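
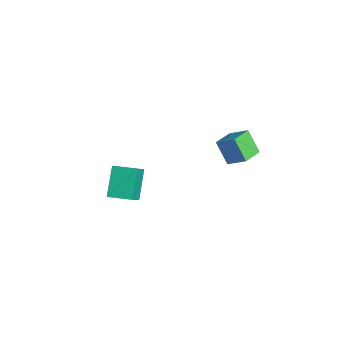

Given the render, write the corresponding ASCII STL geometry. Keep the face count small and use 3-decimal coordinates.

solid 
facet normal -0.679 -0.734 0.007
outer loop
vertex 3.367 -3.852 -2.244
vertex 2.655 -3.184 -1.227
vertex 2.487 -3.05 -3.386
endloop
endfacet
facet normal 0.505 -0.473 -0.722
outer loop
vertex 3.165 -2.316 -3.393
vertex 3.367 -3.852 -2.244
vertex 2.487 -3.05 -3.386
endloop
endfacet
facet normal -0.679 -0.734 0.007
outer loop
vertex 2.487 -3.05 -3.386
vertex 2.655 -3.184 -1.227
vertex 1.775 -2.382 -2.369
endloop
endfacet
facet normal -0.533 0.486 -0.692
outer loop
vertex 1.775 -2.382 -2.369
vertex 3.165 -2.316 -3.393
vertex 2.487 -3.05 -3.386
endloop
endfacet
facet normal 0.533 -0.486 0.692
outer loop
vertex 3.367 -3.852 -2.244
vertex 3.333 -2.45 -1.234
vertex 2.655 -3.184 -1.227
endloop
endfacet
facet normal 0.505 -0.473 -0.722
outer loop
vertex 4.045 -3.118 -2.251
vertex 3.367 -3.852 -2.244
vertex 3.165 -2.316 -3.393
endloop
endfacet
facet normal 0.533 -0.486 0.692
outer loop
vertex 4.045 -3.118 -2.251
vertex 3.333 -2.45 -1.234
vertex 3.367 -3.852 -2.244
endloop
endfacet
facet normal -0.505 0.473 0.722
outer loop
vertex 2.655 -3.184 -1.227
vertex 3.333 -2.45 -1.234
vertex 1.775 -2.382 -2.369
endloop
endfacet
facet normal -0.533 0.486 -0.692
outer loop
vertex 2.453 -1.648 -2.376
vertex 3.165 -2.316 -3.393
vertex 1.775 -2.382 -2.369
endloop
endfacet
facet normal -0.505 0.473 0.722
outer loop
vertex 1.775 -2.382 -2.369
vertex 3.333 -2.45 -1.234
vertex 2.453 -1.648 -2.376
endloop
endfacet
facet normal 0.679 0.734 -0.007
outer loop
vertex 2.453 -1.648 -2.376
vertex 4.045 -3.118 -2.251
vertex 3.165 -2.316 -3.393
endloop
endfacet
facet normal 0.679 0.734 -0.007
outer loop
vertex 3.333 -2.45 -1.234
vertex 4.045 -3.118 -2.251
vertex 2.453 -1.648 -2.376
endloop
endfacet
facet normal -0.574 -0.107 0.812
outer loop
vertex 3.781 1.656 -1.05
vertex 3.406 2.549 -1.198
vertex 3.08 1.27 -1.597
endloop
endfacet
facet normal 0.383 -0.911 0.152
outer loop
vertex 3.734 1.391 -2.522
vertex 3.781 1.656 -1.05
vertex 3.08 1.27 -1.597
endloop
endfacet
facet normal -0.574 -0.107 0.812
outer loop
vertex 3.08 1.27 -1.597
vertex 3.406 2.549 -1.198
vertex 2.704 2.162 -1.745
endloop
endfacet
facet normal -0.724 -0.399 -0.564
outer loop
vertex 2.704 2.162 -1.745
vertex 3.734 1.391 -2.522
vertex 3.08 1.27 -1.597
endloop
endfacet
facet normal 0.724 0.397 0.564
outer loop
vertex 3.781 1.656 -1.05
vertex 4.06 2.67 -2.123
vertex 3.406 2.549 -1.198
endloop
endfacet
facet normal 0.384 -0.911 0.152
outer loop
vertex 4.436 1.778 -1.975
vertex 3.781 1.656 -1.05
vertex 3.734 1.391 -2.522
endloop
endfacet
facet normal 0.723 0.398 0.564
outer loop
vertex 4.436 1.778 -1.975
vertex 4.06 2.67 -2.123
vertex 3.781 1.656 -1.05
endloop
endfacet
facet normal -0.384 0.911 -0.152
outer loop
vertex 3.406 2.549 -1.198
vertex 4.06 2.67 -2.123
vertex 2.704 2.162 -1.745
endloop
endfacet
facet normal -0.723 -0.397 -0.565
outer loop
vertex 3.359 2.284 -2.67
vertex 3.734 1.391 -2.522
vertex 2.704 2.162 -1.745
endloop
endfacet
facet normal -0.384 0.911 -0.151
outer loop
vertex 2.704 2.162 -1.745
vertex 4.06 2.67 -2.123
vertex 3.359 2.284 -2.67
endloop
endfacet
facet normal 0.574 0.106 -0.812
outer loop
vertex 3.359 2.284 -2.67
vertex 4.436 1.778 -1.975
vertex 3.734 1.391 -2.522
endloop
endfacet
facet normal 0.574 0.107 -0.812
outer loop
vertex 4.06 2.67 -2.123
vertex 4.436 1.778 -1.975
vertex 3.359 2.284 -2.67
endloop
endfacet

endsolid


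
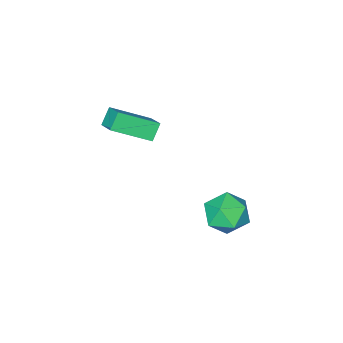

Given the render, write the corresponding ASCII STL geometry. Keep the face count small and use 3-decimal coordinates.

solid 
facet normal -0.041 0.213 0.976
outer loop
vertex 2.215 4.741 -1.869
vertex 2.254 3.561 -1.61
vertex 3.28 4.193 -1.705
endloop
endfacet
facet normal 0.284 0.736 0.614
outer loop
vertex 2.215 4.741 -1.869
vertex 3.28 4.193 -1.705
vertex 3.144 4.993 -2.601
endloop
endfacet
facet normal -0.170 0.978 0.120
outer loop
vertex 2.215 4.741 -1.869
vertex 3.144 4.993 -2.601
vertex 2.034 4.856 -3.059
endloop
endfacet
facet normal -0.776 0.605 0.177
outer loop
vertex 2.215 4.741 -1.869
vertex 2.034 4.856 -3.059
vertex 1.483 3.971 -2.446
endloop
endfacet
facet normal -0.696 0.132 0.706
outer loop
vertex 2.215 4.741 -1.869
vertex 1.483 3.971 -2.446
vertex 2.254 3.561 -1.61
endloop
endfacet
facet normal 0.846 0.454 0.277
outer loop
vertex 3.144 4.993 -2.601
vertex 3.28 4.193 -1.705
vertex 3.757 3.969 -2.794
endloop
endfacet
facet normal 0.321 -0.392 0.862
outer loop
vertex 3.28 4.193 -1.705
vertex 2.254 3.561 -1.61
vertex 3.206 3.084 -2.181
endloop
endfacet
facet normal -0.739 -0.523 0.425
outer loop
vertex 2.254 3.561 -1.61
vertex 1.483 3.971 -2.446
vertex 2.096 2.947 -2.639
endloop
endfacet
facet normal -0.869 0.243 -0.431
outer loop
vertex 1.483 3.971 -2.446
vertex 2.034 4.856 -3.059
vertex 1.96 3.747 -3.535
endloop
endfacet
facet normal 0.111 0.846 -0.522
outer loop
vertex 2.034 4.856 -3.059
vertex 3.144 4.993 -2.601
vertex 2.986 4.379 -3.63
endloop
endfacet
facet normal 0.776 -0.605 -0.177
outer loop
vertex 3.025 3.199 -3.371
vertex 3.757 3.969 -2.794
vertex 3.206 3.084 -2.181
endloop
endfacet
facet normal 0.170 -0.978 -0.120
outer loop
vertex 3.025 3.199 -3.371
vertex 3.206 3.084 -2.181
vertex 2.096 2.947 -2.639
endloop
endfacet
facet normal -0.284 -0.736 -0.614
outer loop
vertex 3.025 3.199 -3.371
vertex 2.096 2.947 -2.639
vertex 1.96 3.747 -3.535
endloop
endfacet
facet normal 0.041 -0.213 -0.976
outer loop
vertex 3.025 3.199 -3.371
vertex 1.96 3.747 -3.535
vertex 2.986 4.379 -3.63
endloop
endfacet
facet normal 0.696 -0.132 -0.706
outer loop
vertex 3.025 3.199 -3.371
vertex 2.986 4.379 -3.63
vertex 3.757 3.969 -2.794
endloop
endfacet
facet normal 0.869 -0.243 0.431
outer loop
vertex 3.206 3.084 -2.181
vertex 3.757 3.969 -2.794
vertex 3.28 4.193 -1.705
endloop
endfacet
facet normal -0.111 -0.846 0.522
outer loop
vertex 2.096 2.947 -2.639
vertex 3.206 3.084 -2.181
vertex 2.254 3.561 -1.61
endloop
endfacet
facet normal -0.846 -0.454 -0.277
outer loop
vertex 1.96 3.747 -3.535
vertex 2.096 2.947 -2.639
vertex 1.483 3.971 -2.446
endloop
endfacet
facet normal -0.321 0.392 -0.862
outer loop
vertex 2.986 4.379 -3.63
vertex 1.96 3.747 -3.535
vertex 2.034 4.856 -3.059
endloop
endfacet
facet normal 0.739 0.523 -0.425
outer loop
vertex 3.757 3.969 -2.794
vertex 2.986 4.379 -3.63
vertex 3.144 4.993 -2.601
endloop
endfacet
facet normal -0.629 -0.189 0.754
outer loop
vertex 3.898 -2.611 1.389
vertex 4.267 -1.541 1.964
vertex 2.325 -1.513 0.353
endloop
endfacet
facet normal -0.290 -0.843 -0.453
outer loop
vertex 2.973 -1.319 -0.424
vertex 3.898 -2.611 1.389
vertex 2.325 -1.513 0.353
endloop
endfacet
facet normal -0.629 -0.188 0.755
outer loop
vertex 2.325 -1.513 0.353
vertex 4.267 -1.541 1.964
vertex 2.695 -0.442 0.928
endloop
endfacet
facet normal -0.721 0.504 -0.475
outer loop
vertex 2.695 -0.442 0.928
vertex 2.973 -1.319 -0.424
vertex 2.325 -1.513 0.353
endloop
endfacet
facet normal 0.721 -0.504 0.475
outer loop
vertex 3.898 -2.611 1.389
vertex 4.915 -1.347 1.187
vertex 4.267 -1.541 1.964
endloop
endfacet
facet normal -0.291 -0.843 -0.452
outer loop
vertex 4.545 -2.418 0.612
vertex 3.898 -2.611 1.389
vertex 2.973 -1.319 -0.424
endloop
endfacet
facet normal 0.721 -0.504 0.475
outer loop
vertex 4.545 -2.418 0.612
vertex 4.915 -1.347 1.187
vertex 3.898 -2.611 1.389
endloop
endfacet
facet normal 0.291 0.843 0.453
outer loop
vertex 4.267 -1.541 1.964
vertex 4.915 -1.347 1.187
vertex 2.695 -0.442 0.928
endloop
endfacet
facet normal -0.721 0.504 -0.475
outer loop
vertex 3.342 -0.249 0.151
vertex 2.973 -1.319 -0.424
vertex 2.695 -0.442 0.928
endloop
endfacet
facet normal 0.291 0.843 0.452
outer loop
vertex 2.695 -0.442 0.928
vertex 4.915 -1.347 1.187
vertex 3.342 -0.249 0.151
endloop
endfacet
facet normal 0.629 0.188 -0.754
outer loop
vertex 3.342 -0.249 0.151
vertex 4.545 -2.418 0.612
vertex 2.973 -1.319 -0.424
endloop
endfacet
facet normal 0.628 0.188 -0.755
outer loop
vertex 4.915 -1.347 1.187
vertex 4.545 -2.418 0.612
vertex 3.342 -0.249 0.151
endloop
endfacet

endsolid


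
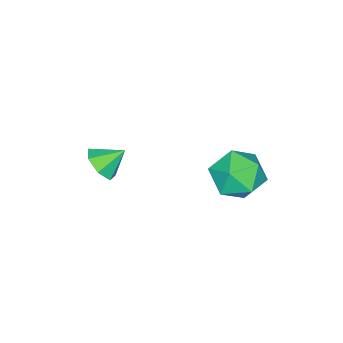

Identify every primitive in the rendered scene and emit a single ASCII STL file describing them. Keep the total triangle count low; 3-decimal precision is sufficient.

solid 
facet normal -0.698 0.633 0.334
outer loop
vertex -2.8 2.593 -0.067
vertex -3.298 1.689 0.603
vertex -2.42 2.402 1.088
endloop
endfacet
facet normal -0.091 0.977 0.191
outer loop
vertex -2.8 2.593 -0.067
vertex -2.42 2.402 1.088
vertex -1.601 2.651 0.204
endloop
endfacet
facet normal 0.070 0.866 -0.495
outer loop
vertex -2.8 2.593 -0.067
vertex -1.601 2.651 0.204
vertex -1.973 2.092 -0.827
endloop
endfacet
facet normal -0.439 0.453 -0.776
outer loop
vertex -2.8 2.593 -0.067
vertex -1.973 2.092 -0.827
vertex -3.021 1.498 -0.581
endloop
endfacet
facet normal -0.914 0.308 -0.264
outer loop
vertex -2.8 2.593 -0.067
vertex -3.021 1.498 -0.581
vertex -3.298 1.689 0.603
endloop
endfacet
facet normal 0.427 0.686 0.589
outer loop
vertex -1.601 2.651 0.204
vertex -2.42 2.402 1.088
vertex -1.359 1.782 1.041
endloop
endfacet
facet normal -0.557 0.128 0.820
outer loop
vertex -2.42 2.402 1.088
vertex -3.298 1.689 0.603
vertex -2.407 1.188 1.287
endloop
endfacet
facet normal -0.907 -0.395 -0.148
outer loop
vertex -3.298 1.689 0.603
vertex -3.021 1.498 -0.581
vertex -2.779 0.629 0.256
endloop
endfacet
facet normal -0.138 -0.162 -0.977
outer loop
vertex -3.021 1.498 -0.581
vertex -1.973 2.092 -0.827
vertex -1.96 0.878 -0.628
endloop
endfacet
facet normal 0.686 0.507 -0.522
outer loop
vertex -1.973 2.092 -0.827
vertex -1.601 2.651 0.204
vertex -1.082 1.591 -0.143
endloop
endfacet
facet normal 0.439 -0.453 0.776
outer loop
vertex -1.58 0.687 0.527
vertex -1.359 1.782 1.041
vertex -2.407 1.188 1.287
endloop
endfacet
facet normal -0.070 -0.866 0.495
outer loop
vertex -1.58 0.687 0.527
vertex -2.407 1.188 1.287
vertex -2.779 0.629 0.256
endloop
endfacet
facet normal 0.091 -0.977 -0.191
outer loop
vertex -1.58 0.687 0.527
vertex -2.779 0.629 0.256
vertex -1.96 0.878 -0.628
endloop
endfacet
facet normal 0.698 -0.633 -0.334
outer loop
vertex -1.58 0.687 0.527
vertex -1.96 0.878 -0.628
vertex -1.082 1.591 -0.143
endloop
endfacet
facet normal 0.914 -0.308 0.264
outer loop
vertex -1.58 0.687 0.527
vertex -1.082 1.591 -0.143
vertex -1.359 1.782 1.041
endloop
endfacet
facet normal 0.138 0.162 0.977
outer loop
vertex -2.407 1.188 1.287
vertex -1.359 1.782 1.041
vertex -2.42 2.402 1.088
endloop
endfacet
facet normal -0.686 -0.507 0.522
outer loop
vertex -2.779 0.629 0.256
vertex -2.407 1.188 1.287
vertex -3.298 1.689 0.603
endloop
endfacet
facet normal -0.427 -0.686 -0.589
outer loop
vertex -1.96 0.878 -0.628
vertex -2.779 0.629 0.256
vertex -3.021 1.498 -0.581
endloop
endfacet
facet normal 0.557 -0.128 -0.820
outer loop
vertex -1.082 1.591 -0.143
vertex -1.96 0.878 -0.628
vertex -1.973 2.092 -0.827
endloop
endfacet
facet normal 0.907 0.395 0.148
outer loop
vertex -1.359 1.782 1.041
vertex -1.082 1.591 -0.143
vertex -1.601 2.651 0.204
endloop
endfacet
facet normal 0.537 -0.573 -0.619
outer loop
vertex 0.848 -2.687 0.331
vertex 0.137 -3.077 0.075
vertex 0.506 -2.382 -0.248
endloop
endfacet
facet normal 0.298 0.906 0.301
outer loop
vertex 0.848 -2.687 0.331
vertex 0.506 -2.382 -0.248
vertex -0.497 -2.403 0.805
endloop
endfacet
facet normal 0.537 -0.573 -0.619
outer loop
vertex 0.506 -2.382 -0.248
vertex 0.137 -3.077 0.075
vertex -0.114 -2.601 -0.583
endloop
endfacet
facet normal -0.229 0.953 -0.199
outer loop
vertex 0.506 -2.382 -0.248
vertex -0.114 -2.601 -0.583
vertex -0.497 -2.403 0.805
endloop
endfacet
facet normal 0.538 -0.572 -0.619
outer loop
vertex -0.114 -2.601 -0.583
vertex 0.137 -3.077 0.075
vertex -0.544 -3.179 -0.423
endloop
endfacet
facet normal -0.804 0.516 -0.295
outer loop
vertex -0.114 -2.601 -0.583
vertex -0.544 -3.179 -0.423
vertex -0.497 -2.403 0.805
endloop
endfacet
facet normal 0.539 -0.571 -0.620
outer loop
vertex -0.544 -3.179 -0.423
vertex 0.137 -3.077 0.075
vertex -0.461 -3.68 0.111
endloop
endfacet
facet normal -0.994 -0.074 0.085
outer loop
vertex -0.544 -3.179 -0.423
vertex -0.461 -3.68 0.111
vertex -0.497 -2.403 0.805
endloop
endfacet
facet normal 0.539 -0.572 -0.619
outer loop
vertex -0.461 -3.68 0.111
vertex 0.137 -3.077 0.075
vertex 0.072 -3.727 0.619
endloop
endfacet
facet normal -0.657 -0.374 0.655
outer loop
vertex -0.461 -3.68 0.111
vertex 0.072 -3.727 0.619
vertex -0.497 -2.403 0.805
endloop
endfacet
facet normal 0.537 -0.572 -0.620
outer loop
vertex 0.072 -3.727 0.619
vertex 0.137 -3.077 0.075
vertex 0.655 -3.285 0.716
endloop
endfacet
facet normal -0.045 -0.158 0.986
outer loop
vertex 0.072 -3.727 0.619
vertex 0.655 -3.285 0.716
vertex -0.497 -2.403 0.805
endloop
endfacet
facet normal 0.537 -0.572 -0.620
outer loop
vertex 0.655 -3.285 0.716
vertex 0.137 -3.077 0.075
vertex 0.848 -2.687 0.331
endloop
endfacet
facet normal 0.379 0.411 0.829
outer loop
vertex 0.655 -3.285 0.716
vertex 0.848 -2.687 0.331
vertex -0.497 -2.403 0.805
endloop
endfacet

endsolid


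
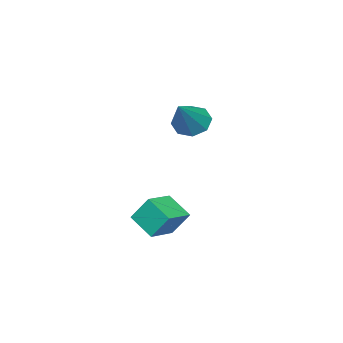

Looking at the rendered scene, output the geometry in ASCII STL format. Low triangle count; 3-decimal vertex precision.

solid 
facet normal -0.738 -0.161 -0.656
outer loop
vertex 1.029 -3.27 0.615
vertex 0.587 -3.601 1.193
vertex 0.68 -2.86 0.907
endloop
endfacet
facet normal 0.607 0.734 -0.305
outer loop
vertex 1.029 -3.27 0.615
vertex 0.68 -2.86 0.907
vertex 1.973 -3.299 2.427
endloop
endfacet
facet normal -0.738 -0.160 -0.655
outer loop
vertex 0.68 -2.86 0.907
vertex 0.587 -3.601 1.193
vertex 0.277 -2.884 1.367
endloop
endfacet
facet normal 0.134 0.977 0.168
outer loop
vertex 0.68 -2.86 0.907
vertex 0.277 -2.884 1.367
vertex 1.973 -3.299 2.427
endloop
endfacet
facet normal -0.738 -0.160 -0.656
outer loop
vertex 0.277 -2.884 1.367
vertex 0.587 -3.601 1.193
vertex 0.055 -3.329 1.725
endloop
endfacet
facet normal -0.261 0.681 0.684
outer loop
vertex 0.277 -2.884 1.367
vertex 0.055 -3.329 1.725
vertex 1.973 -3.299 2.427
endloop
endfacet
facet normal -0.738 -0.160 -0.656
outer loop
vertex 0.055 -3.329 1.725
vertex 0.587 -3.601 1.193
vertex 0.144 -3.932 1.772
endloop
endfacet
facet normal -0.344 0.022 0.939
outer loop
vertex 0.055 -3.329 1.725
vertex 0.144 -3.932 1.772
vertex 1.973 -3.299 2.427
endloop
endfacet
facet normal -0.737 -0.161 -0.656
outer loop
vertex 0.144 -3.932 1.772
vertex 0.587 -3.601 1.193
vertex 0.493 -4.342 1.48
endloop
endfacet
facet normal -0.068 -0.616 0.785
outer loop
vertex 0.144 -3.932 1.772
vertex 0.493 -4.342 1.48
vertex 1.973 -3.299 2.427
endloop
endfacet
facet normal -0.737 -0.161 -0.656
outer loop
vertex 0.493 -4.342 1.48
vertex 0.587 -3.601 1.193
vertex 0.897 -4.318 1.02
endloop
endfacet
facet normal 0.406 -0.859 0.312
outer loop
vertex 0.493 -4.342 1.48
vertex 0.897 -4.318 1.02
vertex 1.973 -3.299 2.427
endloop
endfacet
facet normal -0.737 -0.160 -0.656
outer loop
vertex 0.897 -4.318 1.02
vertex 0.587 -3.601 1.193
vertex 1.119 -3.873 0.662
endloop
endfacet
facet normal 0.801 -0.564 -0.204
outer loop
vertex 0.897 -4.318 1.02
vertex 1.119 -3.873 0.662
vertex 1.973 -3.299 2.427
endloop
endfacet
facet normal -0.737 -0.161 -0.656
outer loop
vertex 1.119 -3.873 0.662
vertex 0.587 -3.601 1.193
vertex 1.029 -3.27 0.615
endloop
endfacet
facet normal 0.883 0.096 -0.459
outer loop
vertex 1.119 -3.873 0.662
vertex 1.029 -3.27 0.615
vertex 1.973 -3.299 2.427
endloop
endfacet
facet normal -0.977 0.078 -0.198
outer loop
vertex 2.438 -4.167 -3.102
vertex 2.283 -3.483 -2.067
vertex 2.656 -3.118 -3.764
endloop
endfacet
facet normal 0.124 -0.548 -0.827
outer loop
vertex 3.897 -3.217 -3.513
vertex 2.438 -4.167 -3.102
vertex 2.656 -3.118 -3.764
endloop
endfacet
facet normal -0.977 0.078 -0.198
outer loop
vertex 2.656 -3.118 -3.764
vertex 2.283 -3.483 -2.067
vertex 2.501 -2.433 -2.729
endloop
endfacet
facet normal 0.173 0.833 -0.525
outer loop
vertex 2.501 -2.433 -2.729
vertex 3.897 -3.217 -3.513
vertex 2.656 -3.118 -3.764
endloop
endfacet
facet normal -0.173 -0.833 0.525
outer loop
vertex 2.438 -4.167 -3.102
vertex 3.524 -3.582 -1.816
vertex 2.283 -3.483 -2.067
endloop
endfacet
facet normal 0.123 -0.547 -0.828
outer loop
vertex 3.679 -4.267 -2.851
vertex 2.438 -4.167 -3.102
vertex 3.897 -3.217 -3.513
endloop
endfacet
facet normal -0.173 -0.833 0.525
outer loop
vertex 3.679 -4.267 -2.851
vertex 3.524 -3.582 -1.816
vertex 2.438 -4.167 -3.102
endloop
endfacet
facet normal -0.124 0.547 0.828
outer loop
vertex 2.283 -3.483 -2.067
vertex 3.524 -3.582 -1.816
vertex 2.501 -2.433 -2.729
endloop
endfacet
facet normal 0.173 0.833 -0.525
outer loop
vertex 3.742 -2.533 -2.478
vertex 3.897 -3.217 -3.513
vertex 2.501 -2.433 -2.729
endloop
endfacet
facet normal -0.123 0.548 0.827
outer loop
vertex 2.501 -2.433 -2.729
vertex 3.524 -3.582 -1.816
vertex 3.742 -2.533 -2.478
endloop
endfacet
facet normal 0.977 -0.078 0.198
outer loop
vertex 3.742 -2.533 -2.478
vertex 3.679 -4.267 -2.851
vertex 3.897 -3.217 -3.513
endloop
endfacet
facet normal 0.977 -0.078 0.198
outer loop
vertex 3.524 -3.582 -1.816
vertex 3.679 -4.267 -2.851
vertex 3.742 -2.533 -2.478
endloop
endfacet

endsolid


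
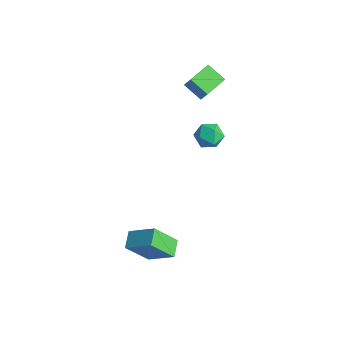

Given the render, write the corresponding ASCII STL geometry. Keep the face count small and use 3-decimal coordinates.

solid 
facet normal -0.668 0.666 0.333
outer loop
vertex 0.295 -2.38 -1.695
vertex 0.67 -1.334 -3.034
vertex -0.824 -3.074 -2.55
endloop
endfacet
facet normal -0.215 -0.601 0.770
outer loop
vertex -0.19 -3.706 -2.866
vertex 0.295 -2.38 -1.695
vertex -0.824 -3.074 -2.55
endloop
endfacet
facet normal -0.667 0.666 0.334
outer loop
vertex -0.824 -3.074 -2.55
vertex 0.67 -1.334 -3.034
vertex -0.45 -2.028 -3.889
endloop
endfacet
facet normal -0.712 -0.442 -0.545
outer loop
vertex -0.45 -2.028 -3.889
vertex -0.19 -3.706 -2.866
vertex -0.824 -3.074 -2.55
endloop
endfacet
facet normal 0.712 0.442 0.545
outer loop
vertex 0.295 -2.38 -1.695
vertex 1.304 -1.966 -3.35
vertex 0.67 -1.334 -3.034
endloop
endfacet
facet normal -0.215 -0.601 0.770
outer loop
vertex 0.93 -3.012 -2.011
vertex 0.295 -2.38 -1.695
vertex -0.19 -3.706 -2.866
endloop
endfacet
facet normal 0.712 0.443 0.545
outer loop
vertex 0.93 -3.012 -2.011
vertex 1.304 -1.966 -3.35
vertex 0.295 -2.38 -1.695
endloop
endfacet
facet normal 0.215 0.601 -0.770
outer loop
vertex 0.67 -1.334 -3.034
vertex 1.304 -1.966 -3.35
vertex -0.45 -2.028 -3.889
endloop
endfacet
facet normal -0.712 -0.443 -0.545
outer loop
vertex 0.185 -2.66 -4.205
vertex -0.19 -3.706 -2.866
vertex -0.45 -2.028 -3.889
endloop
endfacet
facet normal 0.215 0.601 -0.770
outer loop
vertex -0.45 -2.028 -3.889
vertex 1.304 -1.966 -3.35
vertex 0.185 -2.66 -4.205
endloop
endfacet
facet normal 0.667 -0.666 -0.333
outer loop
vertex 0.185 -2.66 -4.205
vertex 0.93 -3.012 -2.011
vertex -0.19 -3.706 -2.866
endloop
endfacet
facet normal 0.668 -0.666 -0.333
outer loop
vertex 1.304 -1.966 -3.35
vertex 0.93 -3.012 -2.011
vertex 0.185 -2.66 -4.205
endloop
endfacet
facet normal 0.110 0.992 0.057
outer loop
vertex -3.765 4.232 -1.85
vertex -3.828 4.192 -1.033
vertex -3.093 4.131 -1.391
endloop
endfacet
facet normal 0.457 0.730 -0.508
outer loop
vertex -3.765 4.232 -1.85
vertex -3.093 4.131 -1.391
vertex -3.183 3.704 -2.085
endloop
endfacet
facet normal -0.018 0.390 -0.920
outer loop
vertex -3.765 4.232 -1.85
vertex -3.183 3.704 -2.085
vertex -3.975 3.501 -2.156
endloop
endfacet
facet normal -0.658 0.444 -0.608
outer loop
vertex -3.765 4.232 -1.85
vertex -3.975 3.501 -2.156
vertex -4.373 3.802 -1.506
endloop
endfacet
facet normal -0.579 0.815 -0.005
outer loop
vertex -3.765 4.232 -1.85
vertex -4.373 3.802 -1.506
vertex -3.828 4.192 -1.033
endloop
endfacet
facet normal 0.929 0.249 -0.274
outer loop
vertex -3.183 3.704 -2.085
vertex -3.093 4.131 -1.391
vertex -2.887 3.338 -1.414
endloop
endfacet
facet normal 0.368 0.673 0.641
outer loop
vertex -3.093 4.131 -1.391
vertex -3.828 4.192 -1.033
vertex -3.285 3.639 -0.764
endloop
endfacet
facet normal -0.747 0.388 0.541
outer loop
vertex -3.828 4.192 -1.033
vertex -4.373 3.802 -1.506
vertex -4.077 3.436 -0.835
endloop
endfacet
facet normal -0.874 -0.214 -0.436
outer loop
vertex -4.373 3.802 -1.506
vertex -3.975 3.501 -2.156
vertex -4.167 3.009 -1.529
endloop
endfacet
facet normal 0.161 -0.299 -0.940
outer loop
vertex -3.975 3.501 -2.156
vertex -3.183 3.704 -2.085
vertex -3.432 2.948 -1.887
endloop
endfacet
facet normal 0.658 -0.444 0.608
outer loop
vertex -3.495 2.908 -1.07
vertex -2.887 3.338 -1.414
vertex -3.285 3.639 -0.764
endloop
endfacet
facet normal 0.018 -0.390 0.920
outer loop
vertex -3.495 2.908 -1.07
vertex -3.285 3.639 -0.764
vertex -4.077 3.436 -0.835
endloop
endfacet
facet normal -0.457 -0.730 0.508
outer loop
vertex -3.495 2.908 -1.07
vertex -4.077 3.436 -0.835
vertex -4.167 3.009 -1.529
endloop
endfacet
facet normal -0.110 -0.992 -0.057
outer loop
vertex -3.495 2.908 -1.07
vertex -4.167 3.009 -1.529
vertex -3.432 2.948 -1.887
endloop
endfacet
facet normal 0.579 -0.815 0.005
outer loop
vertex -3.495 2.908 -1.07
vertex -3.432 2.948 -1.887
vertex -2.887 3.338 -1.414
endloop
endfacet
facet normal 0.874 0.214 0.436
outer loop
vertex -3.285 3.639 -0.764
vertex -2.887 3.338 -1.414
vertex -3.093 4.131 -1.391
endloop
endfacet
facet normal -0.161 0.299 0.940
outer loop
vertex -4.077 3.436 -0.835
vertex -3.285 3.639 -0.764
vertex -3.828 4.192 -1.033
endloop
endfacet
facet normal -0.929 -0.249 0.274
outer loop
vertex -4.167 3.009 -1.529
vertex -4.077 3.436 -0.835
vertex -4.373 3.802 -1.506
endloop
endfacet
facet normal -0.368 -0.673 -0.641
outer loop
vertex -3.432 2.948 -1.887
vertex -4.167 3.009 -1.529
vertex -3.975 3.501 -2.156
endloop
endfacet
facet normal 0.747 -0.388 -0.541
outer loop
vertex -2.887 3.338 -1.414
vertex -3.432 2.948 -1.887
vertex -3.183 3.704 -2.085
endloop
endfacet
facet normal -0.522 0.004 -0.853
outer loop
vertex -4.457 2.642 2.556
vertex -4.768 3.9 2.752
vertex -3.515 2.965 1.981
endloop
endfacet
facet normal 0.237 -0.960 -0.151
outer loop
vertex -2.972 2.96 2.868
vertex -4.457 2.642 2.556
vertex -3.515 2.965 1.981
endloop
endfacet
facet normal -0.522 0.004 -0.853
outer loop
vertex -3.515 2.965 1.981
vertex -4.768 3.9 2.752
vertex -3.825 4.222 2.177
endloop
endfacet
facet normal 0.819 0.280 -0.500
outer loop
vertex -3.825 4.222 2.177
vertex -2.972 2.96 2.868
vertex -3.515 2.965 1.981
endloop
endfacet
facet normal -0.819 -0.280 0.500
outer loop
vertex -4.457 2.642 2.556
vertex -4.225 3.895 3.639
vertex -4.768 3.9 2.752
endloop
endfacet
facet normal 0.237 -0.960 -0.149
outer loop
vertex -3.915 2.638 3.443
vertex -4.457 2.642 2.556
vertex -2.972 2.96 2.868
endloop
endfacet
facet normal -0.820 -0.280 0.500
outer loop
vertex -3.915 2.638 3.443
vertex -4.225 3.895 3.639
vertex -4.457 2.642 2.556
endloop
endfacet
facet normal -0.236 0.960 0.150
outer loop
vertex -4.768 3.9 2.752
vertex -4.225 3.895 3.639
vertex -3.825 4.222 2.177
endloop
endfacet
facet normal 0.820 0.280 -0.500
outer loop
vertex -3.283 4.218 3.064
vertex -2.972 2.96 2.868
vertex -3.825 4.222 2.177
endloop
endfacet
facet normal -0.238 0.960 0.150
outer loop
vertex -3.825 4.222 2.177
vertex -4.225 3.895 3.639
vertex -3.283 4.218 3.064
endloop
endfacet
facet normal 0.522 -0.004 0.853
outer loop
vertex -3.283 4.218 3.064
vertex -3.915 2.638 3.443
vertex -2.972 2.96 2.868
endloop
endfacet
facet normal 0.522 -0.004 0.853
outer loop
vertex -4.225 3.895 3.639
vertex -3.915 2.638 3.443
vertex -3.283 4.218 3.064
endloop
endfacet

endsolid


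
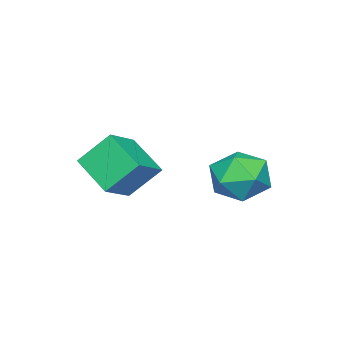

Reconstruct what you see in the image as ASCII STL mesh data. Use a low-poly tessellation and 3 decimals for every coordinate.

solid 
facet normal -0.356 0.580 0.733
outer loop
vertex -1.28 -1.582 -1.426
vertex -0.862 -0.46 -2.111
vertex -2.306 -1.53 -1.965
endloop
endfacet
facet normal -0.302 -0.814 0.496
outer loop
vertex -1.858 -2.26 -2.889
vertex -1.28 -1.582 -1.426
vertex -2.306 -1.53 -1.965
endloop
endfacet
facet normal -0.355 0.580 0.733
outer loop
vertex -2.306 -1.53 -1.965
vertex -0.862 -0.46 -2.111
vertex -1.888 -0.407 -2.65
endloop
endfacet
facet normal -0.884 0.046 -0.465
outer loop
vertex -1.888 -0.407 -2.65
vertex -1.858 -2.26 -2.889
vertex -2.306 -1.53 -1.965
endloop
endfacet
facet normal 0.884 -0.046 0.465
outer loop
vertex -1.28 -1.582 -1.426
vertex -0.414 -1.19 -3.035
vertex -0.862 -0.46 -2.111
endloop
endfacet
facet normal -0.303 -0.813 0.497
outer loop
vertex -0.832 -2.313 -2.35
vertex -1.28 -1.582 -1.426
vertex -1.858 -2.26 -2.889
endloop
endfacet
facet normal 0.884 -0.046 0.465
outer loop
vertex -0.832 -2.313 -2.35
vertex -0.414 -1.19 -3.035
vertex -1.28 -1.582 -1.426
endloop
endfacet
facet normal 0.303 0.814 -0.496
outer loop
vertex -0.862 -0.46 -2.111
vertex -0.414 -1.19 -3.035
vertex -1.888 -0.407 -2.65
endloop
endfacet
facet normal -0.884 0.046 -0.465
outer loop
vertex -1.44 -1.138 -3.574
vertex -1.858 -2.26 -2.889
vertex -1.888 -0.407 -2.65
endloop
endfacet
facet normal 0.302 0.813 -0.497
outer loop
vertex -1.888 -0.407 -2.65
vertex -0.414 -1.19 -3.035
vertex -1.44 -1.138 -3.574
endloop
endfacet
facet normal 0.355 -0.580 -0.733
outer loop
vertex -1.44 -1.138 -3.574
vertex -0.832 -2.313 -2.35
vertex -1.858 -2.26 -2.889
endloop
endfacet
facet normal 0.356 -0.580 -0.733
outer loop
vertex -0.414 -1.19 -3.035
vertex -0.832 -2.313 -2.35
vertex -1.44 -1.138 -3.574
endloop
endfacet
facet normal 0.333 0.874 -0.355
outer loop
vertex -2.572 1.57 -3.579
vertex -3.328 1.983 -3.272
vertex -2.59 1.92 -2.735
endloop
endfacet
facet normal 0.877 0.451 -0.168
outer loop
vertex -2.572 1.57 -3.579
vertex -2.59 1.92 -2.735
vertex -2.2 1.106 -2.884
endloop
endfacet
facet normal 0.825 -0.153 -0.544
outer loop
vertex -2.572 1.57 -3.579
vertex -2.2 1.106 -2.884
vertex -2.696 0.666 -3.513
endloop
endfacet
facet normal 0.250 -0.105 -0.963
outer loop
vertex -2.572 1.57 -3.579
vertex -2.696 0.666 -3.513
vertex -3.393 1.207 -3.753
endloop
endfacet
facet normal -0.055 0.529 -0.847
outer loop
vertex -2.572 1.57 -3.579
vertex -3.393 1.207 -3.753
vertex -3.328 1.983 -3.272
endloop
endfacet
facet normal 0.802 0.288 0.524
outer loop
vertex -2.2 1.106 -2.884
vertex -2.59 1.92 -2.735
vertex -2.727 1.233 -2.147
endloop
endfacet
facet normal -0.078 0.972 0.221
outer loop
vertex -2.59 1.92 -2.735
vertex -3.328 1.983 -3.272
vertex -3.424 1.774 -2.387
endloop
endfacet
facet normal -0.704 0.416 -0.575
outer loop
vertex -3.328 1.983 -3.272
vertex -3.393 1.207 -3.753
vertex -3.92 1.334 -3.016
endloop
endfacet
facet normal -0.211 -0.611 -0.763
outer loop
vertex -3.393 1.207 -3.753
vertex -2.696 0.666 -3.513
vertex -3.53 0.52 -3.165
endloop
endfacet
facet normal 0.719 -0.690 -0.085
outer loop
vertex -2.696 0.666 -3.513
vertex -2.2 1.106 -2.884
vertex -2.792 0.457 -2.628
endloop
endfacet
facet normal -0.250 0.105 0.963
outer loop
vertex -3.548 0.87 -2.321
vertex -2.727 1.233 -2.147
vertex -3.424 1.774 -2.387
endloop
endfacet
facet normal -0.825 0.153 0.544
outer loop
vertex -3.548 0.87 -2.321
vertex -3.424 1.774 -2.387
vertex -3.92 1.334 -3.016
endloop
endfacet
facet normal -0.877 -0.451 0.168
outer loop
vertex -3.548 0.87 -2.321
vertex -3.92 1.334 -3.016
vertex -3.53 0.52 -3.165
endloop
endfacet
facet normal -0.333 -0.874 0.355
outer loop
vertex -3.548 0.87 -2.321
vertex -3.53 0.52 -3.165
vertex -2.792 0.457 -2.628
endloop
endfacet
facet normal 0.055 -0.529 0.847
outer loop
vertex -3.548 0.87 -2.321
vertex -2.792 0.457 -2.628
vertex -2.727 1.233 -2.147
endloop
endfacet
facet normal 0.211 0.611 0.763
outer loop
vertex -3.424 1.774 -2.387
vertex -2.727 1.233 -2.147
vertex -2.59 1.92 -2.735
endloop
endfacet
facet normal -0.719 0.690 0.085
outer loop
vertex -3.92 1.334 -3.016
vertex -3.424 1.774 -2.387
vertex -3.328 1.983 -3.272
endloop
endfacet
facet normal -0.802 -0.288 -0.524
outer loop
vertex -3.53 0.52 -3.165
vertex -3.92 1.334 -3.016
vertex -3.393 1.207 -3.753
endloop
endfacet
facet normal 0.078 -0.972 -0.221
outer loop
vertex -2.792 0.457 -2.628
vertex -3.53 0.52 -3.165
vertex -2.696 0.666 -3.513
endloop
endfacet
facet normal 0.704 -0.416 0.575
outer loop
vertex -2.727 1.233 -2.147
vertex -2.792 0.457 -2.628
vertex -2.2 1.106 -2.884
endloop
endfacet

endsolid


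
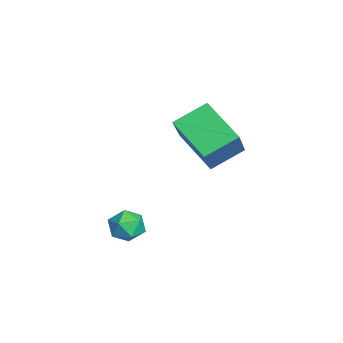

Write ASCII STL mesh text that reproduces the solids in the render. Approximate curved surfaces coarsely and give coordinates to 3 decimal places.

solid 
facet normal -0.742 0.207 0.638
outer loop
vertex -0.792 -3.449 -2.295
vertex -1.105 -4.136 -2.436
vertex -0.594 -4.056 -1.868
endloop
endfacet
facet normal -0.140 0.539 0.831
outer loop
vertex -0.792 -3.449 -2.295
vertex -0.594 -4.056 -1.868
vertex -0.057 -3.559 -2.1
endloop
endfacet
facet normal 0.066 0.955 0.290
outer loop
vertex -0.792 -3.449 -2.295
vertex -0.057 -3.559 -2.1
vertex -0.236 -3.331 -2.811
endloop
endfacet
facet normal -0.408 0.881 -0.238
outer loop
vertex -0.792 -3.449 -2.295
vertex -0.236 -3.331 -2.811
vertex -0.884 -3.687 -3.018
endloop
endfacet
facet normal -0.908 0.418 -0.022
outer loop
vertex -0.792 -3.449 -2.295
vertex -0.884 -3.687 -3.018
vertex -1.105 -4.136 -2.436
endloop
endfacet
facet normal 0.364 0.041 0.930
outer loop
vertex -0.057 -3.559 -2.1
vertex -0.594 -4.056 -1.868
vertex 0.084 -4.313 -2.122
endloop
endfacet
facet normal -0.610 -0.495 0.619
outer loop
vertex -0.594 -4.056 -1.868
vertex -1.105 -4.136 -2.436
vertex -0.564 -4.669 -2.329
endloop
endfacet
facet normal -0.880 -0.151 -0.451
outer loop
vertex -1.105 -4.136 -2.436
vertex -0.884 -3.687 -3.018
vertex -0.743 -4.441 -3.04
endloop
endfacet
facet normal -0.073 0.597 -0.799
outer loop
vertex -0.884 -3.687 -3.018
vertex -0.236 -3.331 -2.811
vertex -0.206 -3.944 -3.272
endloop
endfacet
facet normal 0.695 0.717 0.055
outer loop
vertex -0.236 -3.331 -2.811
vertex -0.057 -3.559 -2.1
vertex 0.305 -3.864 -2.704
endloop
endfacet
facet normal 0.408 -0.881 0.238
outer loop
vertex -0.008 -4.551 -2.845
vertex 0.084 -4.313 -2.122
vertex -0.564 -4.669 -2.329
endloop
endfacet
facet normal -0.066 -0.955 -0.290
outer loop
vertex -0.008 -4.551 -2.845
vertex -0.564 -4.669 -2.329
vertex -0.743 -4.441 -3.04
endloop
endfacet
facet normal 0.140 -0.539 -0.831
outer loop
vertex -0.008 -4.551 -2.845
vertex -0.743 -4.441 -3.04
vertex -0.206 -3.944 -3.272
endloop
endfacet
facet normal 0.742 -0.207 -0.638
outer loop
vertex -0.008 -4.551 -2.845
vertex -0.206 -3.944 -3.272
vertex 0.305 -3.864 -2.704
endloop
endfacet
facet normal 0.908 -0.418 0.022
outer loop
vertex -0.008 -4.551 -2.845
vertex 0.305 -3.864 -2.704
vertex 0.084 -4.313 -2.122
endloop
endfacet
facet normal 0.073 -0.597 0.799
outer loop
vertex -0.564 -4.669 -2.329
vertex 0.084 -4.313 -2.122
vertex -0.594 -4.056 -1.868
endloop
endfacet
facet normal -0.695 -0.717 -0.055
outer loop
vertex -0.743 -4.441 -3.04
vertex -0.564 -4.669 -2.329
vertex -1.105 -4.136 -2.436
endloop
endfacet
facet normal -0.364 -0.041 -0.930
outer loop
vertex -0.206 -3.944 -3.272
vertex -0.743 -4.441 -3.04
vertex -0.884 -3.687 -3.018
endloop
endfacet
facet normal 0.610 0.495 -0.619
outer loop
vertex 0.305 -3.864 -2.704
vertex -0.206 -3.944 -3.272
vertex -0.236 -3.331 -2.811
endloop
endfacet
facet normal 0.880 0.151 0.451
outer loop
vertex 0.084 -4.313 -2.122
vertex 0.305 -3.864 -2.704
vertex -0.057 -3.559 -2.1
endloop
endfacet
facet normal -0.703 -0.502 0.504
outer loop
vertex -1.522 -2.261 2.067
vertex -1.937 -0.977 2.767
vertex -2.862 -1.882 0.576
endloop
endfacet
facet normal 0.273 -0.845 -0.460
outer loop
vertex -1.463 -0.883 -0.427
vertex -1.522 -2.261 2.067
vertex -2.862 -1.882 0.576
endloop
endfacet
facet normal -0.703 -0.502 0.504
outer loop
vertex -2.862 -1.882 0.576
vertex -1.937 -0.977 2.767
vertex -3.277 -0.598 1.276
endloop
endfacet
facet normal -0.657 0.186 -0.731
outer loop
vertex -3.277 -0.598 1.276
vertex -1.463 -0.883 -0.427
vertex -2.862 -1.882 0.576
endloop
endfacet
facet normal 0.657 -0.186 0.731
outer loop
vertex -1.522 -2.261 2.067
vertex -0.538 0.022 1.764
vertex -1.937 -0.977 2.767
endloop
endfacet
facet normal 0.273 -0.845 -0.460
outer loop
vertex -0.123 -1.262 1.064
vertex -1.522 -2.261 2.067
vertex -1.463 -0.883 -0.427
endloop
endfacet
facet normal 0.657 -0.186 0.731
outer loop
vertex -0.123 -1.262 1.064
vertex -0.538 0.022 1.764
vertex -1.522 -2.261 2.067
endloop
endfacet
facet normal -0.273 0.845 0.460
outer loop
vertex -1.937 -0.977 2.767
vertex -0.538 0.022 1.764
vertex -3.277 -0.598 1.276
endloop
endfacet
facet normal -0.657 0.186 -0.731
outer loop
vertex -1.878 0.401 0.273
vertex -1.463 -0.883 -0.427
vertex -3.277 -0.598 1.276
endloop
endfacet
facet normal -0.273 0.845 0.460
outer loop
vertex -3.277 -0.598 1.276
vertex -0.538 0.022 1.764
vertex -1.878 0.401 0.273
endloop
endfacet
facet normal 0.703 0.502 -0.504
outer loop
vertex -1.878 0.401 0.273
vertex -0.123 -1.262 1.064
vertex -1.463 -0.883 -0.427
endloop
endfacet
facet normal 0.703 0.502 -0.504
outer loop
vertex -0.538 0.022 1.764
vertex -0.123 -1.262 1.064
vertex -1.878 0.401 0.273
endloop
endfacet

endsolid


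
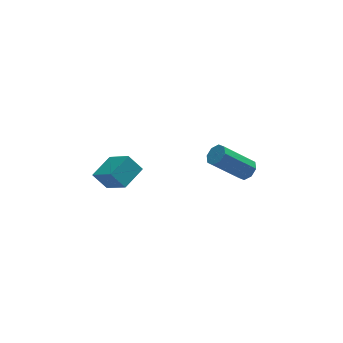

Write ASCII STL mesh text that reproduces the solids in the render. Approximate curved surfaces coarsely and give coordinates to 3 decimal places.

solid 
facet normal 0.707 -0.077 -0.703
outer loop
vertex 3.198 3.069 -4.208
vertex 2.802 3.016 -4.6
vertex 3.077 3.447 -4.371
endloop
endfacet
facet normal 0.649 0.467 0.601
outer loop
vertex 3.198 3.069 -4.208
vertex 3.077 3.447 -4.371
vertex 1.815 3.217 -2.828
endloop
endfacet
facet normal 0.649 0.468 0.600
outer loop
vertex 1.815 3.217 -2.828
vertex 3.077 3.447 -4.371
vertex 1.693 3.594 -2.99
endloop
endfacet
facet normal -0.706 0.074 0.705
outer loop
vertex 1.815 3.217 -2.828
vertex 1.693 3.594 -2.99
vertex 1.418 3.164 -3.22
endloop
endfacet
facet normal 0.705 -0.075 -0.705
outer loop
vertex 3.077 3.447 -4.371
vertex 2.802 3.016 -4.6
vertex 2.794 3.572 -4.667
endloop
endfacet
facet normal 0.257 0.954 0.157
outer loop
vertex 3.077 3.447 -4.371
vertex 2.794 3.572 -4.667
vertex 1.693 3.594 -2.99
endloop
endfacet
facet normal 0.259 0.953 0.158
outer loop
vertex 1.693 3.594 -2.99
vertex 2.794 3.572 -4.667
vertex 1.41 3.72 -3.287
endloop
endfacet
facet normal -0.706 0.075 0.704
outer loop
vertex 1.693 3.594 -2.99
vertex 1.41 3.72 -3.287
vertex 1.418 3.164 -3.22
endloop
endfacet
facet normal 0.707 -0.075 -0.704
outer loop
vertex 2.794 3.572 -4.667
vertex 2.802 3.016 -4.6
vertex 2.516 3.372 -4.925
endloop
endfacet
facet normal -0.283 0.881 -0.378
outer loop
vertex 2.794 3.572 -4.667
vertex 2.516 3.372 -4.925
vertex 1.41 3.72 -3.287
endloop
endfacet
facet normal -0.285 0.880 -0.380
outer loop
vertex 1.41 3.72 -3.287
vertex 2.516 3.372 -4.925
vertex 1.132 3.519 -3.544
endloop
endfacet
facet normal -0.706 0.075 0.705
outer loop
vertex 1.41 3.72 -3.287
vertex 1.132 3.519 -3.544
vertex 1.418 3.164 -3.22
endloop
endfacet
facet normal 0.706 -0.076 -0.704
outer loop
vertex 2.516 3.372 -4.925
vertex 2.802 3.016 -4.6
vertex 2.405 2.963 -4.992
endloop
endfacet
facet normal -0.660 0.292 -0.692
outer loop
vertex 2.516 3.372 -4.925
vertex 2.405 2.963 -4.992
vertex 1.132 3.519 -3.544
endloop
endfacet
facet normal -0.659 0.293 -0.692
outer loop
vertex 1.132 3.519 -3.544
vertex 2.405 2.963 -4.992
vertex 1.022 3.111 -3.612
endloop
endfacet
facet normal -0.707 0.073 0.704
outer loop
vertex 1.132 3.519 -3.544
vertex 1.022 3.111 -3.612
vertex 1.418 3.164 -3.22
endloop
endfacet
facet normal 0.706 -0.074 -0.705
outer loop
vertex 2.405 2.963 -4.992
vertex 2.802 3.016 -4.6
vertex 2.527 2.586 -4.83
endloop
endfacet
facet normal -0.649 -0.468 -0.600
outer loop
vertex 2.405 2.963 -4.992
vertex 2.527 2.586 -4.83
vertex 1.022 3.111 -3.612
endloop
endfacet
facet normal -0.649 -0.467 -0.601
outer loop
vertex 1.022 3.111 -3.612
vertex 2.527 2.586 -4.83
vertex 1.143 2.733 -3.449
endloop
endfacet
facet normal -0.707 0.077 0.703
outer loop
vertex 1.022 3.111 -3.612
vertex 1.143 2.733 -3.449
vertex 1.418 3.164 -3.22
endloop
endfacet
facet normal 0.706 -0.075 -0.704
outer loop
vertex 2.527 2.586 -4.83
vertex 2.802 3.016 -4.6
vertex 2.81 2.46 -4.533
endloop
endfacet
facet normal -0.259 -0.953 -0.158
outer loop
vertex 2.527 2.586 -4.83
vertex 2.81 2.46 -4.533
vertex 1.143 2.733 -3.449
endloop
endfacet
facet normal -0.258 -0.953 -0.156
outer loop
vertex 1.143 2.733 -3.449
vertex 2.81 2.46 -4.533
vertex 1.426 2.608 -3.153
endloop
endfacet
facet normal -0.705 0.075 0.705
outer loop
vertex 1.143 2.733 -3.449
vertex 1.426 2.608 -3.153
vertex 1.418 3.164 -3.22
endloop
endfacet
facet normal 0.706 -0.075 -0.705
outer loop
vertex 2.81 2.46 -4.533
vertex 2.802 3.016 -4.6
vertex 3.088 2.661 -4.276
endloop
endfacet
facet normal 0.285 -0.880 0.380
outer loop
vertex 2.81 2.46 -4.533
vertex 3.088 2.661 -4.276
vertex 1.426 2.608 -3.153
endloop
endfacet
facet normal 0.283 -0.881 0.378
outer loop
vertex 1.426 2.608 -3.153
vertex 3.088 2.661 -4.276
vertex 1.704 2.808 -2.895
endloop
endfacet
facet normal -0.707 0.075 0.704
outer loop
vertex 1.426 2.608 -3.153
vertex 1.704 2.808 -2.895
vertex 1.418 3.164 -3.22
endloop
endfacet
facet normal 0.707 -0.073 -0.704
outer loop
vertex 3.088 2.661 -4.276
vertex 2.802 3.016 -4.6
vertex 3.198 3.069 -4.208
endloop
endfacet
facet normal 0.660 -0.293 0.692
outer loop
vertex 3.088 2.661 -4.276
vertex 3.198 3.069 -4.208
vertex 1.704 2.808 -2.895
endloop
endfacet
facet normal 0.660 -0.292 0.692
outer loop
vertex 1.704 2.808 -2.895
vertex 3.198 3.069 -4.208
vertex 1.815 3.217 -2.828
endloop
endfacet
facet normal -0.706 0.076 0.704
outer loop
vertex 1.704 2.808 -2.895
vertex 1.815 3.217 -2.828
vertex 1.418 3.164 -3.22
endloop
endfacet
facet normal -0.788 -0.555 -0.266
outer loop
vertex -3.477 2.402 -2.371
vertex -3.961 3.589 -3.41
vertex -2.969 2.009 -3.057
endloop
endfacet
facet normal 0.294 -0.719 0.630
outer loop
vertex -1.999 2.691 -2.73
vertex -3.477 2.402 -2.371
vertex -2.969 2.009 -3.057
endloop
endfacet
facet normal -0.789 -0.554 -0.266
outer loop
vertex -2.969 2.009 -3.057
vertex -3.961 3.589 -3.41
vertex -3.453 3.195 -4.096
endloop
endfacet
facet normal 0.540 -0.419 -0.730
outer loop
vertex -3.453 3.195 -4.096
vertex -1.999 2.691 -2.73
vertex -2.969 2.009 -3.057
endloop
endfacet
facet normal -0.540 0.419 0.730
outer loop
vertex -3.477 2.402 -2.371
vertex -2.991 4.271 -3.083
vertex -3.961 3.589 -3.41
endloop
endfacet
facet normal 0.294 -0.719 0.630
outer loop
vertex -2.507 3.085 -2.044
vertex -3.477 2.402 -2.371
vertex -1.999 2.691 -2.73
endloop
endfacet
facet normal -0.541 0.419 0.730
outer loop
vertex -2.507 3.085 -2.044
vertex -2.991 4.271 -3.083
vertex -3.477 2.402 -2.371
endloop
endfacet
facet normal -0.293 0.719 -0.630
outer loop
vertex -3.961 3.589 -3.41
vertex -2.991 4.271 -3.083
vertex -3.453 3.195 -4.096
endloop
endfacet
facet normal 0.541 -0.418 -0.730
outer loop
vertex -2.483 3.878 -3.769
vertex -1.999 2.691 -2.73
vertex -3.453 3.195 -4.096
endloop
endfacet
facet normal -0.294 0.719 -0.630
outer loop
vertex -3.453 3.195 -4.096
vertex -2.991 4.271 -3.083
vertex -2.483 3.878 -3.769
endloop
endfacet
facet normal 0.789 0.554 0.266
outer loop
vertex -2.483 3.878 -3.769
vertex -2.507 3.085 -2.044
vertex -1.999 2.691 -2.73
endloop
endfacet
facet normal 0.788 0.555 0.266
outer loop
vertex -2.991 4.271 -3.083
vertex -2.507 3.085 -2.044
vertex -2.483 3.878 -3.769
endloop
endfacet

endsolid


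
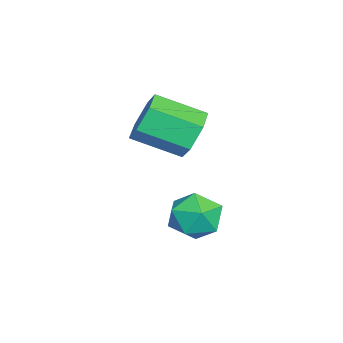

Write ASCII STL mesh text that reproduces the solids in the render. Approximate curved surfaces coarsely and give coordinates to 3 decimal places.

solid 
facet normal -0.013 0.912 -0.411
outer loop
vertex 2.034 -3.13 -0.728
vertex 1.751 -2.848 -0.094
vertex 2.494 -2.881 -0.19
endloop
endfacet
facet normal 0.790 -0.243 -0.563
outer loop
vertex 2.034 -3.13 -0.728
vertex 2.494 -2.881 -0.19
vertex 2.052 -4.434 -0.141
endloop
endfacet
facet normal 0.790 -0.243 -0.563
outer loop
vertex 2.052 -4.434 -0.141
vertex 2.494 -2.881 -0.19
vertex 2.512 -4.185 0.397
endloop
endfacet
facet normal 0.013 -0.912 0.411
outer loop
vertex 2.052 -4.434 -0.141
vertex 2.512 -4.185 0.397
vertex 1.769 -4.152 0.494
endloop
endfacet
facet normal -0.012 0.912 -0.410
outer loop
vertex 2.494 -2.881 -0.19
vertex 1.751 -2.848 -0.094
vertex 2.211 -2.6 0.444
endloop
endfacet
facet normal 0.926 0.166 0.340
outer loop
vertex 2.494 -2.881 -0.19
vertex 2.211 -2.6 0.444
vertex 2.512 -4.185 0.397
endloop
endfacet
facet normal 0.926 0.166 0.340
outer loop
vertex 2.512 -4.185 0.397
vertex 2.211 -2.6 0.444
vertex 2.229 -3.903 1.031
endloop
endfacet
facet normal 0.013 -0.911 0.411
outer loop
vertex 2.512 -4.185 0.397
vertex 2.229 -3.903 1.031
vertex 1.769 -4.152 0.494
endloop
endfacet
facet normal -0.012 0.912 -0.410
outer loop
vertex 2.211 -2.6 0.444
vertex 1.751 -2.848 -0.094
vertex 1.468 -2.566 0.541
endloop
endfacet
facet normal 0.137 0.408 0.903
outer loop
vertex 2.211 -2.6 0.444
vertex 1.468 -2.566 0.541
vertex 2.229 -3.903 1.031
endloop
endfacet
facet normal 0.136 0.408 0.903
outer loop
vertex 2.229 -3.903 1.031
vertex 1.468 -2.566 0.541
vertex 1.486 -3.87 1.128
endloop
endfacet
facet normal 0.013 -0.911 0.411
outer loop
vertex 2.229 -3.903 1.031
vertex 1.486 -3.87 1.128
vertex 1.769 -4.152 0.494
endloop
endfacet
facet normal -0.013 0.912 -0.411
outer loop
vertex 1.468 -2.566 0.541
vertex 1.751 -2.848 -0.094
vertex 1.008 -2.815 0.003
endloop
endfacet
facet normal -0.790 0.243 0.563
outer loop
vertex 1.468 -2.566 0.541
vertex 1.008 -2.815 0.003
vertex 1.486 -3.87 1.128
endloop
endfacet
facet normal -0.790 0.243 0.563
outer loop
vertex 1.486 -3.87 1.128
vertex 1.008 -2.815 0.003
vertex 1.026 -4.119 0.59
endloop
endfacet
facet normal 0.013 -0.912 0.411
outer loop
vertex 1.486 -3.87 1.128
vertex 1.026 -4.119 0.59
vertex 1.769 -4.152 0.494
endloop
endfacet
facet normal -0.013 0.911 -0.411
outer loop
vertex 1.008 -2.815 0.003
vertex 1.751 -2.848 -0.094
vertex 1.291 -3.097 -0.631
endloop
endfacet
facet normal -0.926 -0.166 -0.340
outer loop
vertex 1.008 -2.815 0.003
vertex 1.291 -3.097 -0.631
vertex 1.026 -4.119 0.59
endloop
endfacet
facet normal -0.926 -0.166 -0.340
outer loop
vertex 1.026 -4.119 0.59
vertex 1.291 -3.097 -0.631
vertex 1.309 -4.4 -0.044
endloop
endfacet
facet normal 0.012 -0.912 0.410
outer loop
vertex 1.026 -4.119 0.59
vertex 1.309 -4.4 -0.044
vertex 1.769 -4.152 0.494
endloop
endfacet
facet normal -0.013 0.911 -0.411
outer loop
vertex 1.291 -3.097 -0.631
vertex 1.751 -2.848 -0.094
vertex 2.034 -3.13 -0.728
endloop
endfacet
facet normal -0.136 -0.408 -0.903
outer loop
vertex 1.291 -3.097 -0.631
vertex 2.034 -3.13 -0.728
vertex 1.309 -4.4 -0.044
endloop
endfacet
facet normal -0.137 -0.408 -0.903
outer loop
vertex 1.309 -4.4 -0.044
vertex 2.034 -3.13 -0.728
vertex 2.052 -4.434 -0.141
endloop
endfacet
facet normal 0.012 -0.912 0.410
outer loop
vertex 1.309 -4.4 -0.044
vertex 2.052 -4.434 -0.141
vertex 1.769 -4.152 0.494
endloop
endfacet
facet normal -0.698 -0.247 0.672
outer loop
vertex 2.322 -2.539 -1.991
vertex 2.598 -3.266 -1.971
vertex 2.879 -2.73 -1.482
endloop
endfacet
facet normal -0.518 0.442 0.733
outer loop
vertex 2.322 -2.539 -1.991
vertex 2.879 -2.73 -1.482
vertex 2.916 -2.053 -1.864
endloop
endfacet
facet normal -0.643 0.758 0.108
outer loop
vertex 2.322 -2.539 -1.991
vertex 2.916 -2.053 -1.864
vertex 2.657 -2.17 -2.588
endloop
endfacet
facet normal -0.901 0.266 -0.342
outer loop
vertex 2.322 -2.539 -1.991
vertex 2.657 -2.17 -2.588
vertex 2.461 -2.92 -2.654
endloop
endfacet
facet normal -0.935 -0.355 0.008
outer loop
vertex 2.322 -2.539 -1.991
vertex 2.461 -2.92 -2.654
vertex 2.598 -3.266 -1.971
endloop
endfacet
facet normal 0.185 0.475 0.860
outer loop
vertex 2.916 -2.053 -1.864
vertex 2.879 -2.73 -1.482
vertex 3.559 -2.48 -1.766
endloop
endfacet
facet normal -0.108 -0.638 0.762
outer loop
vertex 2.879 -2.73 -1.482
vertex 2.598 -3.266 -1.971
vertex 3.363 -3.23 -1.832
endloop
endfacet
facet normal -0.492 -0.812 -0.313
outer loop
vertex 2.598 -3.266 -1.971
vertex 2.461 -2.92 -2.654
vertex 3.104 -3.347 -2.556
endloop
endfacet
facet normal -0.437 0.192 -0.879
outer loop
vertex 2.461 -2.92 -2.654
vertex 2.657 -2.17 -2.588
vertex 3.141 -2.67 -2.938
endloop
endfacet
facet normal -0.019 0.988 -0.153
outer loop
vertex 2.657 -2.17 -2.588
vertex 2.916 -2.053 -1.864
vertex 3.422 -2.134 -2.449
endloop
endfacet
facet normal 0.901 -0.266 0.342
outer loop
vertex 3.698 -2.861 -2.429
vertex 3.559 -2.48 -1.766
vertex 3.363 -3.23 -1.832
endloop
endfacet
facet normal 0.643 -0.758 -0.108
outer loop
vertex 3.698 -2.861 -2.429
vertex 3.363 -3.23 -1.832
vertex 3.104 -3.347 -2.556
endloop
endfacet
facet normal 0.518 -0.442 -0.733
outer loop
vertex 3.698 -2.861 -2.429
vertex 3.104 -3.347 -2.556
vertex 3.141 -2.67 -2.938
endloop
endfacet
facet normal 0.698 0.247 -0.672
outer loop
vertex 3.698 -2.861 -2.429
vertex 3.141 -2.67 -2.938
vertex 3.422 -2.134 -2.449
endloop
endfacet
facet normal 0.935 0.355 -0.008
outer loop
vertex 3.698 -2.861 -2.429
vertex 3.422 -2.134 -2.449
vertex 3.559 -2.48 -1.766
endloop
endfacet
facet normal 0.437 -0.192 0.879
outer loop
vertex 3.363 -3.23 -1.832
vertex 3.559 -2.48 -1.766
vertex 2.879 -2.73 -1.482
endloop
endfacet
facet normal 0.019 -0.988 0.153
outer loop
vertex 3.104 -3.347 -2.556
vertex 3.363 -3.23 -1.832
vertex 2.598 -3.266 -1.971
endloop
endfacet
facet normal -0.185 -0.475 -0.860
outer loop
vertex 3.141 -2.67 -2.938
vertex 3.104 -3.347 -2.556
vertex 2.461 -2.92 -2.654
endloop
endfacet
facet normal 0.108 0.638 -0.762
outer loop
vertex 3.422 -2.134 -2.449
vertex 3.141 -2.67 -2.938
vertex 2.657 -2.17 -2.588
endloop
endfacet
facet normal 0.492 0.812 0.313
outer loop
vertex 3.559 -2.48 -1.766
vertex 3.422 -2.134 -2.449
vertex 2.916 -2.053 -1.864
endloop
endfacet

endsolid


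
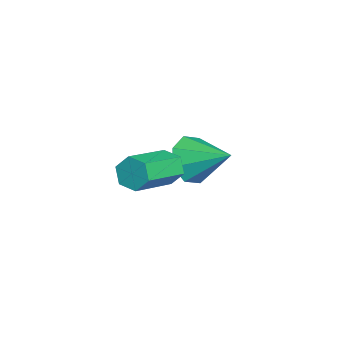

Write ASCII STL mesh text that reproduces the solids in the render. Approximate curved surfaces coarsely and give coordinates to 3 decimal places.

solid 
facet normal -0.433 -0.776 -0.459
outer loop
vertex -1.085 -0.836 -0.95
vertex -1.982 -0.652 -0.416
vertex -1.582 -0.327 -1.342
endloop
endfacet
facet normal 0.788 0.433 -0.438
outer loop
vertex -1.085 -0.836 -0.95
vertex -1.582 -0.327 -1.342
vertex -1.198 0.752 0.416
endloop
endfacet
facet normal -0.433 -0.775 -0.459
outer loop
vertex -1.582 -0.327 -1.342
vertex -1.982 -0.652 -0.416
vertex -2.312 -0.009 -1.19
endloop
endfacet
facet normal 0.237 0.804 -0.545
outer loop
vertex -1.582 -0.327 -1.342
vertex -2.312 -0.009 -1.19
vertex -1.198 0.752 0.416
endloop
endfacet
facet normal -0.434 -0.775 -0.459
outer loop
vertex -2.312 -0.009 -1.19
vertex -1.982 -0.652 -0.416
vertex -2.849 -0.067 -0.585
endloop
endfacet
facet normal -0.332 0.921 -0.206
outer loop
vertex -2.312 -0.009 -1.19
vertex -2.849 -0.067 -0.585
vertex -1.198 0.752 0.416
endloop
endfacet
facet normal -0.434 -0.775 -0.459
outer loop
vertex -2.849 -0.067 -0.585
vertex -1.982 -0.652 -0.416
vertex -2.878 -0.468 0.119
endloop
endfacet
facet normal -0.586 0.714 0.383
outer loop
vertex -2.849 -0.067 -0.585
vertex -2.878 -0.468 0.119
vertex -1.198 0.752 0.416
endloop
endfacet
facet normal -0.433 -0.776 -0.459
outer loop
vertex -2.878 -0.468 0.119
vertex -1.982 -0.652 -0.416
vertex -2.382 -0.977 0.511
endloop
endfacet
facet normal -0.377 0.306 0.874
outer loop
vertex -2.878 -0.468 0.119
vertex -2.382 -0.977 0.511
vertex -1.198 0.752 0.416
endloop
endfacet
facet normal -0.433 -0.776 -0.459
outer loop
vertex -2.382 -0.977 0.511
vertex -1.982 -0.652 -0.416
vertex -1.651 -1.295 0.359
endloop
endfacet
facet normal 0.175 -0.066 0.982
outer loop
vertex -2.382 -0.977 0.511
vertex -1.651 -1.295 0.359
vertex -1.198 0.752 0.416
endloop
endfacet
facet normal -0.433 -0.776 -0.459
outer loop
vertex -1.651 -1.295 0.359
vertex -1.982 -0.652 -0.416
vertex -1.114 -1.237 -0.246
endloop
endfacet
facet normal 0.744 -0.183 0.643
outer loop
vertex -1.651 -1.295 0.359
vertex -1.114 -1.237 -0.246
vertex -1.198 0.752 0.416
endloop
endfacet
facet normal -0.433 -0.776 -0.460
outer loop
vertex -1.114 -1.237 -0.246
vertex -1.982 -0.652 -0.416
vertex -1.085 -0.836 -0.95
endloop
endfacet
facet normal 0.998 0.024 0.055
outer loop
vertex -1.114 -1.237 -0.246
vertex -1.085 -0.836 -0.95
vertex -1.198 0.752 0.416
endloop
endfacet
facet normal -0.789 0.515 -0.335
outer loop
vertex 1.154 -1.086 0.473
vertex 0.806 -1.236 1.062
vertex 1.199 -0.658 1.025
endloop
endfacet
facet normal 0.611 0.601 -0.516
outer loop
vertex 1.154 -1.086 0.473
vertex 1.199 -0.658 1.025
vertex 2.701 -2.094 1.13
endloop
endfacet
facet normal 0.610 0.601 -0.517
outer loop
vertex 2.701 -2.094 1.13
vertex 1.199 -0.658 1.025
vertex 2.746 -1.665 1.682
endloop
endfacet
facet normal 0.790 -0.514 0.335
outer loop
vertex 2.701 -2.094 1.13
vertex 2.746 -1.665 1.682
vertex 2.354 -2.244 1.718
endloop
endfacet
facet normal -0.789 0.515 -0.335
outer loop
vertex 1.199 -0.658 1.025
vertex 0.806 -1.236 1.062
vertex 0.851 -0.808 1.614
endloop
endfacet
facet normal 0.360 0.831 0.424
outer loop
vertex 1.199 -0.658 1.025
vertex 0.851 -0.808 1.614
vertex 2.746 -1.665 1.682
endloop
endfacet
facet normal 0.360 0.830 0.426
outer loop
vertex 2.746 -1.665 1.682
vertex 0.851 -0.808 1.614
vertex 2.398 -1.816 2.27
endloop
endfacet
facet normal 0.790 -0.514 0.335
outer loop
vertex 2.746 -1.665 1.682
vertex 2.398 -1.816 2.27
vertex 2.354 -2.244 1.718
endloop
endfacet
facet normal -0.789 0.515 -0.335
outer loop
vertex 0.851 -0.808 1.614
vertex 0.806 -1.236 1.062
vertex 0.459 -1.386 1.65
endloop
endfacet
facet normal -0.250 0.228 0.941
outer loop
vertex 0.851 -0.808 1.614
vertex 0.459 -1.386 1.65
vertex 2.398 -1.816 2.27
endloop
endfacet
facet normal -0.250 0.230 0.941
outer loop
vertex 2.398 -1.816 2.27
vertex 0.459 -1.386 1.65
vertex 2.006 -2.394 2.307
endloop
endfacet
facet normal 0.789 -0.514 0.336
outer loop
vertex 2.398 -1.816 2.27
vertex 2.006 -2.394 2.307
vertex 2.354 -2.244 1.718
endloop
endfacet
facet normal -0.790 0.514 -0.335
outer loop
vertex 0.459 -1.386 1.65
vertex 0.806 -1.236 1.062
vertex 0.414 -1.815 1.098
endloop
endfacet
facet normal -0.611 -0.600 0.516
outer loop
vertex 0.459 -1.386 1.65
vertex 0.414 -1.815 1.098
vertex 2.006 -2.394 2.307
endloop
endfacet
facet normal -0.610 -0.601 0.516
outer loop
vertex 2.006 -2.394 2.307
vertex 0.414 -1.815 1.098
vertex 1.961 -2.822 1.755
endloop
endfacet
facet normal 0.789 -0.515 0.335
outer loop
vertex 2.006 -2.394 2.307
vertex 1.961 -2.822 1.755
vertex 2.354 -2.244 1.718
endloop
endfacet
facet normal -0.790 0.514 -0.335
outer loop
vertex 0.414 -1.815 1.098
vertex 0.806 -1.236 1.062
vertex 0.762 -1.664 0.51
endloop
endfacet
facet normal -0.360 -0.830 -0.426
outer loop
vertex 0.414 -1.815 1.098
vertex 0.762 -1.664 0.51
vertex 1.961 -2.822 1.755
endloop
endfacet
facet normal -0.361 -0.830 -0.425
outer loop
vertex 1.961 -2.822 1.755
vertex 0.762 -1.664 0.51
vertex 2.309 -2.672 1.166
endloop
endfacet
facet normal 0.789 -0.515 0.335
outer loop
vertex 1.961 -2.822 1.755
vertex 2.309 -2.672 1.166
vertex 2.354 -2.244 1.718
endloop
endfacet
facet normal -0.789 0.514 -0.336
outer loop
vertex 0.762 -1.664 0.51
vertex 0.806 -1.236 1.062
vertex 1.154 -1.086 0.473
endloop
endfacet
facet normal 0.249 -0.229 -0.941
outer loop
vertex 0.762 -1.664 0.51
vertex 1.154 -1.086 0.473
vertex 2.309 -2.672 1.166
endloop
endfacet
facet normal 0.251 -0.229 -0.941
outer loop
vertex 2.309 -2.672 1.166
vertex 1.154 -1.086 0.473
vertex 2.701 -2.094 1.13
endloop
endfacet
facet normal 0.789 -0.515 0.335
outer loop
vertex 2.309 -2.672 1.166
vertex 2.701 -2.094 1.13
vertex 2.354 -2.244 1.718
endloop
endfacet

endsolid


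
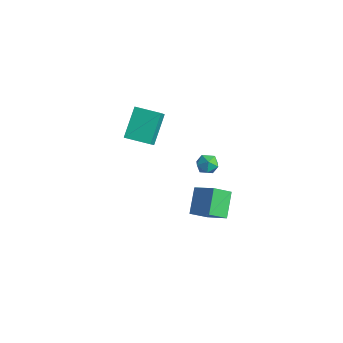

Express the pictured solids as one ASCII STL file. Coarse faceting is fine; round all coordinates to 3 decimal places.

solid 
facet normal -0.456 0.665 0.591
outer loop
vertex -1.087 3.078 -3.533
vertex 0.37 3.189 -2.534
vertex -0.637 4.068 -4.299
endloop
endfacet
facet normal -0.823 -0.062 -0.564
outer loop
vertex 0.17 2.891 -5.346
vertex -1.087 3.078 -3.533
vertex -0.637 4.068 -4.299
endloop
endfacet
facet normal -0.456 0.665 0.591
outer loop
vertex -0.637 4.068 -4.299
vertex 0.37 3.189 -2.534
vertex 0.82 4.179 -3.3
endloop
endfacet
facet normal 0.338 0.744 -0.576
outer loop
vertex 0.82 4.179 -3.3
vertex 0.17 2.891 -5.346
vertex -0.637 4.068 -4.299
endloop
endfacet
facet normal -0.338 -0.744 0.576
outer loop
vertex -1.087 3.078 -3.533
vertex 1.177 2.012 -3.581
vertex 0.37 3.189 -2.534
endloop
endfacet
facet normal -0.823 -0.062 -0.564
outer loop
vertex -0.28 1.901 -4.58
vertex -1.087 3.078 -3.533
vertex 0.17 2.891 -5.346
endloop
endfacet
facet normal -0.338 -0.744 0.576
outer loop
vertex -0.28 1.901 -4.58
vertex 1.177 2.012 -3.581
vertex -1.087 3.078 -3.533
endloop
endfacet
facet normal 0.823 0.062 0.564
outer loop
vertex 0.37 3.189 -2.534
vertex 1.177 2.012 -3.581
vertex 0.82 4.179 -3.3
endloop
endfacet
facet normal 0.338 0.744 -0.576
outer loop
vertex 1.627 3.002 -4.347
vertex 0.17 2.891 -5.346
vertex 0.82 4.179 -3.3
endloop
endfacet
facet normal 0.823 0.062 0.564
outer loop
vertex 0.82 4.179 -3.3
vertex 1.177 2.012 -3.581
vertex 1.627 3.002 -4.347
endloop
endfacet
facet normal 0.456 -0.665 -0.591
outer loop
vertex 1.627 3.002 -4.347
vertex -0.28 1.901 -4.58
vertex 0.17 2.891 -5.346
endloop
endfacet
facet normal 0.456 -0.665 -0.591
outer loop
vertex 1.177 2.012 -3.581
vertex -0.28 1.901 -4.58
vertex 1.627 3.002 -4.347
endloop
endfacet
facet normal -0.866 -0.489 0.107
outer loop
vertex -2.864 -0.687 2.727
vertex -3.499 0.742 4.115
vertex -3.452 0.116 1.632
endloop
endfacet
facet normal 0.303 -0.683 -0.664
outer loop
vertex -2.101 0.878 1.465
vertex -2.864 -0.687 2.727
vertex -3.452 0.116 1.632
endloop
endfacet
facet normal -0.866 -0.489 0.107
outer loop
vertex -3.452 0.116 1.632
vertex -3.499 0.742 4.115
vertex -4.087 1.544 3.019
endloop
endfacet
facet normal -0.397 0.542 -0.740
outer loop
vertex -4.087 1.544 3.019
vertex -2.101 0.878 1.465
vertex -3.452 0.116 1.632
endloop
endfacet
facet normal 0.397 -0.542 0.740
outer loop
vertex -2.864 -0.687 2.727
vertex -2.148 1.504 3.948
vertex -3.499 0.742 4.115
endloop
endfacet
facet normal 0.304 -0.683 -0.663
outer loop
vertex -1.513 0.076 2.561
vertex -2.864 -0.687 2.727
vertex -2.101 0.878 1.465
endloop
endfacet
facet normal 0.397 -0.542 0.740
outer loop
vertex -1.513 0.076 2.561
vertex -2.148 1.504 3.948
vertex -2.864 -0.687 2.727
endloop
endfacet
facet normal -0.304 0.684 0.663
outer loop
vertex -3.499 0.742 4.115
vertex -2.148 1.504 3.948
vertex -4.087 1.544 3.019
endloop
endfacet
facet normal -0.397 0.542 -0.740
outer loop
vertex -2.736 2.307 2.853
vertex -2.101 0.878 1.465
vertex -4.087 1.544 3.019
endloop
endfacet
facet normal -0.304 0.683 0.664
outer loop
vertex -4.087 1.544 3.019
vertex -2.148 1.504 3.948
vertex -2.736 2.307 2.853
endloop
endfacet
facet normal 0.866 0.489 -0.107
outer loop
vertex -2.736 2.307 2.853
vertex -1.513 0.076 2.561
vertex -2.101 0.878 1.465
endloop
endfacet
facet normal 0.866 0.489 -0.107
outer loop
vertex -2.148 1.504 3.948
vertex -1.513 0.076 2.561
vertex -2.736 2.307 2.853
endloop
endfacet
facet normal -0.011 0.149 0.989
outer loop
vertex 0.404 3.189 0.62
vertex -0.116 2.673 0.692
vertex 0.595 2.486 0.728
endloop
endfacet
facet normal 0.636 0.283 0.718
outer loop
vertex 0.404 3.189 0.62
vertex 0.595 2.486 0.728
vertex 0.963 2.897 0.24
endloop
endfacet
facet normal 0.566 0.793 0.223
outer loop
vertex 0.404 3.189 0.62
vertex 0.963 2.897 0.24
vertex 0.478 3.338 -0.097
endloop
endfacet
facet normal -0.124 0.974 0.190
outer loop
vertex 0.404 3.189 0.62
vertex 0.478 3.338 -0.097
vertex -0.188 3.199 0.183
endloop
endfacet
facet normal -0.479 0.576 0.663
outer loop
vertex 0.404 3.189 0.62
vertex -0.188 3.199 0.183
vertex -0.116 2.673 0.692
endloop
endfacet
facet normal 0.866 -0.310 0.392
outer loop
vertex 0.963 2.897 0.24
vertex 0.595 2.486 0.728
vertex 0.788 2.201 0.077
endloop
endfacet
facet normal -0.180 -0.526 0.831
outer loop
vertex 0.595 2.486 0.728
vertex -0.116 2.673 0.692
vertex 0.122 2.062 0.357
endloop
endfacet
facet normal -0.939 0.165 0.303
outer loop
vertex -0.116 2.673 0.692
vertex -0.188 3.199 0.183
vertex -0.363 2.503 0.02
endloop
endfacet
facet normal -0.363 0.809 -0.462
outer loop
vertex -0.188 3.199 0.183
vertex 0.478 3.338 -0.097
vertex 0.005 2.914 -0.468
endloop
endfacet
facet normal 0.753 0.517 -0.407
outer loop
vertex 0.478 3.338 -0.097
vertex 0.963 2.897 0.24
vertex 0.716 2.727 -0.432
endloop
endfacet
facet normal 0.124 -0.974 -0.190
outer loop
vertex 0.196 2.211 -0.36
vertex 0.788 2.201 0.077
vertex 0.122 2.062 0.357
endloop
endfacet
facet normal -0.566 -0.793 -0.223
outer loop
vertex 0.196 2.211 -0.36
vertex 0.122 2.062 0.357
vertex -0.363 2.503 0.02
endloop
endfacet
facet normal -0.636 -0.283 -0.718
outer loop
vertex 0.196 2.211 -0.36
vertex -0.363 2.503 0.02
vertex 0.005 2.914 -0.468
endloop
endfacet
facet normal 0.011 -0.149 -0.989
outer loop
vertex 0.196 2.211 -0.36
vertex 0.005 2.914 -0.468
vertex 0.716 2.727 -0.432
endloop
endfacet
facet normal 0.479 -0.576 -0.663
outer loop
vertex 0.196 2.211 -0.36
vertex 0.716 2.727 -0.432
vertex 0.788 2.201 0.077
endloop
endfacet
facet normal 0.363 -0.809 0.462
outer loop
vertex 0.122 2.062 0.357
vertex 0.788 2.201 0.077
vertex 0.595 2.486 0.728
endloop
endfacet
facet normal -0.753 -0.517 0.407
outer loop
vertex -0.363 2.503 0.02
vertex 0.122 2.062 0.357
vertex -0.116 2.673 0.692
endloop
endfacet
facet normal -0.866 0.310 -0.392
outer loop
vertex 0.005 2.914 -0.468
vertex -0.363 2.503 0.02
vertex -0.188 3.199 0.183
endloop
endfacet
facet normal 0.180 0.526 -0.831
outer loop
vertex 0.716 2.727 -0.432
vertex 0.005 2.914 -0.468
vertex 0.478 3.338 -0.097
endloop
endfacet
facet normal 0.939 -0.165 -0.303
outer loop
vertex 0.788 2.201 0.077
vertex 0.716 2.727 -0.432
vertex 0.963 2.897 0.24
endloop
endfacet

endsolid


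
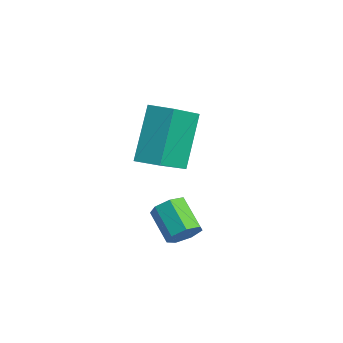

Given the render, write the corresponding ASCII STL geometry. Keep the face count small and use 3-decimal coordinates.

solid 
facet normal -0.849 -0.518 -0.104
outer loop
vertex -1.626 1.41 0.913
vertex -2.484 2.478 2.596
vertex -2.348 2.85 -0.37
endloop
endfacet
facet normal 0.395 -0.492 -0.775
outer loop
vertex -1.576 3.322 -0.276
vertex -1.626 1.41 0.913
vertex -2.348 2.85 -0.37
endloop
endfacet
facet normal -0.849 -0.518 -0.104
outer loop
vertex -2.348 2.85 -0.37
vertex -2.484 2.478 2.596
vertex -3.206 3.919 1.312
endloop
endfacet
facet normal -0.351 0.699 -0.623
outer loop
vertex -3.206 3.919 1.312
vertex -1.576 3.322 -0.276
vertex -2.348 2.85 -0.37
endloop
endfacet
facet normal 0.352 -0.699 0.623
outer loop
vertex -1.626 1.41 0.913
vertex -1.712 2.95 2.69
vertex -2.484 2.478 2.596
endloop
endfacet
facet normal 0.396 -0.492 -0.775
outer loop
vertex -0.854 1.881 1.008
vertex -1.626 1.41 0.913
vertex -1.576 3.322 -0.276
endloop
endfacet
facet normal 0.350 -0.699 0.623
outer loop
vertex -0.854 1.881 1.008
vertex -1.712 2.95 2.69
vertex -1.626 1.41 0.913
endloop
endfacet
facet normal -0.396 0.493 0.775
outer loop
vertex -2.484 2.478 2.596
vertex -1.712 2.95 2.69
vertex -3.206 3.919 1.312
endloop
endfacet
facet normal -0.350 0.700 -0.623
outer loop
vertex -2.434 4.39 1.407
vertex -1.576 3.322 -0.276
vertex -3.206 3.919 1.312
endloop
endfacet
facet normal -0.396 0.492 0.775
outer loop
vertex -3.206 3.919 1.312
vertex -1.712 2.95 2.69
vertex -2.434 4.39 1.407
endloop
endfacet
facet normal 0.849 0.518 0.104
outer loop
vertex -2.434 4.39 1.407
vertex -0.854 1.881 1.008
vertex -1.576 3.322 -0.276
endloop
endfacet
facet normal 0.849 0.518 0.104
outer loop
vertex -1.712 2.95 2.69
vertex -0.854 1.881 1.008
vertex -2.434 4.39 1.407
endloop
endfacet
facet normal 0.875 -0.077 -0.478
outer loop
vertex 0.177 2.192 -1.511
vertex -0.11 2.321 -2.057
vertex 0.15 2.721 -1.646
endloop
endfacet
facet normal 0.483 0.240 0.842
outer loop
vertex 0.177 2.192 -1.511
vertex 0.15 2.721 -1.646
vertex -0.942 2.291 -0.898
endloop
endfacet
facet normal 0.483 0.240 0.842
outer loop
vertex -0.942 2.291 -0.898
vertex 0.15 2.721 -1.646
vertex -0.969 2.82 -1.033
endloop
endfacet
facet normal -0.874 0.078 0.480
outer loop
vertex -0.942 2.291 -0.898
vertex -0.969 2.82 -1.033
vertex -1.23 2.419 -1.443
endloop
endfacet
facet normal 0.875 -0.077 -0.479
outer loop
vertex 0.15 2.721 -1.646
vertex -0.11 2.321 -2.057
vertex -0.073 2.949 -2.09
endloop
endfacet
facet normal 0.263 0.906 0.333
outer loop
vertex 0.15 2.721 -1.646
vertex -0.073 2.949 -2.09
vertex -0.969 2.82 -1.033
endloop
endfacet
facet normal 0.261 0.906 0.332
outer loop
vertex -0.969 2.82 -1.033
vertex -0.073 2.949 -2.09
vertex -1.192 3.047 -1.477
endloop
endfacet
facet normal -0.874 0.079 0.479
outer loop
vertex -0.969 2.82 -1.033
vertex -1.192 3.047 -1.477
vertex -1.23 2.419 -1.443
endloop
endfacet
facet normal 0.874 -0.077 -0.480
outer loop
vertex -0.073 2.949 -2.09
vertex -0.11 2.321 -2.057
vertex -0.325 2.703 -2.509
endloop
endfacet
facet normal -0.157 0.890 -0.428
outer loop
vertex -0.073 2.949 -2.09
vertex -0.325 2.703 -2.509
vertex -1.192 3.047 -1.477
endloop
endfacet
facet normal -0.155 0.891 -0.427
outer loop
vertex -1.192 3.047 -1.477
vertex -0.325 2.703 -2.509
vertex -1.444 2.802 -1.896
endloop
endfacet
facet normal -0.874 0.079 0.480
outer loop
vertex -1.192 3.047 -1.477
vertex -1.444 2.802 -1.896
vertex -1.23 2.419 -1.443
endloop
endfacet
facet normal 0.873 -0.077 -0.481
outer loop
vertex -0.325 2.703 -2.509
vertex -0.11 2.321 -2.057
vertex -0.415 2.17 -2.587
endloop
endfacet
facet normal -0.456 0.204 -0.866
outer loop
vertex -0.325 2.703 -2.509
vertex -0.415 2.17 -2.587
vertex -1.444 2.802 -1.896
endloop
endfacet
facet normal -0.457 0.203 -0.866
outer loop
vertex -1.444 2.802 -1.896
vertex -0.415 2.17 -2.587
vertex -1.534 2.268 -1.974
endloop
endfacet
facet normal -0.875 0.077 0.479
outer loop
vertex -1.444 2.802 -1.896
vertex -1.534 2.268 -1.974
vertex -1.23 2.419 -1.443
endloop
endfacet
facet normal 0.874 -0.078 -0.480
outer loop
vertex -0.415 2.17 -2.587
vertex -0.11 2.321 -2.057
vertex -0.276 1.75 -2.266
endloop
endfacet
facet normal -0.413 -0.635 -0.652
outer loop
vertex -0.415 2.17 -2.587
vertex -0.276 1.75 -2.266
vertex -1.534 2.268 -1.974
endloop
endfacet
facet normal -0.413 -0.637 -0.651
outer loop
vertex -1.534 2.268 -1.974
vertex -0.276 1.75 -2.266
vertex -1.395 1.849 -1.652
endloop
endfacet
facet normal -0.875 0.078 0.479
outer loop
vertex -1.534 2.268 -1.974
vertex -1.395 1.849 -1.652
vertex -1.23 2.419 -1.443
endloop
endfacet
facet normal 0.874 -0.078 -0.480
outer loop
vertex -0.276 1.75 -2.266
vertex -0.11 2.321 -2.057
vertex -0.012 1.76 -1.787
endloop
endfacet
facet normal -0.059 -0.997 0.053
outer loop
vertex -0.276 1.75 -2.266
vertex -0.012 1.76 -1.787
vertex -1.395 1.849 -1.652
endloop
endfacet
facet normal -0.059 -0.997 0.053
outer loop
vertex -1.395 1.849 -1.652
vertex -0.012 1.76 -1.787
vertex -1.131 1.859 -1.174
endloop
endfacet
facet normal -0.873 0.077 0.481
outer loop
vertex -1.395 1.849 -1.652
vertex -1.131 1.859 -1.174
vertex -1.23 2.419 -1.443
endloop
endfacet
facet normal 0.875 -0.077 -0.478
outer loop
vertex -0.012 1.76 -1.787
vertex -0.11 2.321 -2.057
vertex 0.177 2.192 -1.511
endloop
endfacet
facet normal 0.340 -0.607 0.718
outer loop
vertex -0.012 1.76 -1.787
vertex 0.177 2.192 -1.511
vertex -1.131 1.859 -1.174
endloop
endfacet
facet normal 0.340 -0.607 0.718
outer loop
vertex -1.131 1.859 -1.174
vertex 0.177 2.192 -1.511
vertex -0.942 2.291 -0.898
endloop
endfacet
facet normal -0.874 0.076 0.480
outer loop
vertex -1.131 1.859 -1.174
vertex -0.942 2.291 -0.898
vertex -1.23 2.419 -1.443
endloop
endfacet

endsolid


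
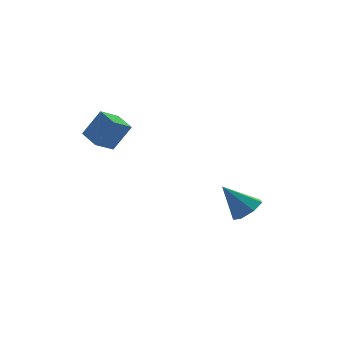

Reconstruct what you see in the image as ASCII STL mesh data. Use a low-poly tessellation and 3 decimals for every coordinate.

solid 
facet normal -0.546 0.093 -0.832
outer loop
vertex -1.983 -2.185 3.092
vertex -2.087 -1.257 3.264
vertex -1.211 -2.009 2.605
endloop
endfacet
facet normal 0.109 -0.978 -0.180
outer loop
vertex -0.533 -2.123 3.636
vertex -1.983 -2.185 3.092
vertex -1.211 -2.009 2.605
endloop
endfacet
facet normal -0.547 0.092 -0.832
outer loop
vertex -1.211 -2.009 2.605
vertex -2.087 -1.257 3.264
vertex -1.315 -1.08 2.776
endloop
endfacet
facet normal 0.830 0.189 -0.525
outer loop
vertex -1.315 -1.08 2.776
vertex -0.533 -2.123 3.636
vertex -1.211 -2.009 2.605
endloop
endfacet
facet normal -0.830 -0.190 0.525
outer loop
vertex -1.983 -2.185 3.092
vertex -1.409 -1.371 4.295
vertex -2.087 -1.257 3.264
endloop
endfacet
facet normal 0.110 -0.977 -0.181
outer loop
vertex -1.305 -2.3 4.124
vertex -1.983 -2.185 3.092
vertex -0.533 -2.123 3.636
endloop
endfacet
facet normal -0.830 -0.189 0.524
outer loop
vertex -1.305 -2.3 4.124
vertex -1.409 -1.371 4.295
vertex -1.983 -2.185 3.092
endloop
endfacet
facet normal -0.110 0.977 0.180
outer loop
vertex -2.087 -1.257 3.264
vertex -1.409 -1.371 4.295
vertex -1.315 -1.08 2.776
endloop
endfacet
facet normal 0.830 0.190 -0.524
outer loop
vertex -0.637 -1.195 3.808
vertex -0.533 -2.123 3.636
vertex -1.315 -1.08 2.776
endloop
endfacet
facet normal -0.109 0.978 0.181
outer loop
vertex -1.315 -1.08 2.776
vertex -1.409 -1.371 4.295
vertex -0.637 -1.195 3.808
endloop
endfacet
facet normal 0.547 -0.093 0.832
outer loop
vertex -0.637 -1.195 3.808
vertex -1.305 -2.3 4.124
vertex -0.533 -2.123 3.636
endloop
endfacet
facet normal 0.546 -0.092 0.833
outer loop
vertex -1.409 -1.371 4.295
vertex -1.305 -2.3 4.124
vertex -0.637 -1.195 3.808
endloop
endfacet
facet normal 0.506 -0.423 -0.752
outer loop
vertex 3.972 -3.504 -0.524
vertex 3.37 -3.719 -0.808
vertex 3.713 -3.118 -0.915
endloop
endfacet
facet normal 0.488 0.761 0.428
outer loop
vertex 3.972 -3.504 -0.524
vertex 3.713 -3.118 -0.915
vertex 2.63 -3.101 0.288
endloop
endfacet
facet normal 0.507 -0.423 -0.751
outer loop
vertex 3.713 -3.118 -0.915
vertex 3.37 -3.719 -0.808
vertex 3.196 -3.185 -1.226
endloop
endfacet
facet normal -0.078 0.993 -0.084
outer loop
vertex 3.713 -3.118 -0.915
vertex 3.196 -3.185 -1.226
vertex 2.63 -3.101 0.288
endloop
endfacet
facet normal 0.507 -0.423 -0.751
outer loop
vertex 3.196 -3.185 -1.226
vertex 3.37 -3.719 -0.808
vertex 2.809 -3.654 -1.223
endloop
endfacet
facet normal -0.735 0.604 -0.308
outer loop
vertex 3.196 -3.185 -1.226
vertex 2.809 -3.654 -1.223
vertex 2.63 -3.101 0.288
endloop
endfacet
facet normal 0.507 -0.423 -0.751
outer loop
vertex 2.809 -3.654 -1.223
vertex 3.37 -3.719 -0.808
vertex 2.845 -4.172 -0.907
endloop
endfacet
facet normal -0.991 -0.115 -0.075
outer loop
vertex 2.809 -3.654 -1.223
vertex 2.845 -4.172 -0.907
vertex 2.63 -3.101 0.288
endloop
endfacet
facet normal 0.507 -0.423 -0.751
outer loop
vertex 2.845 -4.172 -0.907
vertex 3.37 -3.719 -0.808
vertex 3.276 -4.348 -0.517
endloop
endfacet
facet normal -0.650 -0.620 0.439
outer loop
vertex 2.845 -4.172 -0.907
vertex 3.276 -4.348 -0.517
vertex 2.63 -3.101 0.288
endloop
endfacet
facet normal 0.506 -0.423 -0.752
outer loop
vertex 3.276 -4.348 -0.517
vertex 3.37 -3.719 -0.808
vertex 3.777 -4.051 -0.347
endloop
endfacet
facet normal 0.028 -0.532 0.846
outer loop
vertex 3.276 -4.348 -0.517
vertex 3.777 -4.051 -0.347
vertex 2.63 -3.101 0.288
endloop
endfacet
facet normal 0.506 -0.423 -0.752
outer loop
vertex 3.777 -4.051 -0.347
vertex 3.37 -3.719 -0.808
vertex 3.972 -3.504 -0.524
endloop
endfacet
facet normal 0.534 0.082 0.842
outer loop
vertex 3.777 -4.051 -0.347
vertex 3.972 -3.504 -0.524
vertex 2.63 -3.101 0.288
endloop
endfacet

endsolid
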